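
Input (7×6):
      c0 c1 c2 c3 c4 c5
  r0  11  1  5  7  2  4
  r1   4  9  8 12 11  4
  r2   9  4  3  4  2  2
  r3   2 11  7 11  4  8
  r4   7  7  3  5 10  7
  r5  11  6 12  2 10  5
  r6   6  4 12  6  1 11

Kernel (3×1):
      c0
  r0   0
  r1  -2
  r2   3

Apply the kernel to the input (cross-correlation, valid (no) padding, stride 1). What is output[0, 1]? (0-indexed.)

-6

The receptive field on the input at this output position is [1 / 9 / 4]. Elementwise product with the kernel and sum: 9·-2 + 4·3.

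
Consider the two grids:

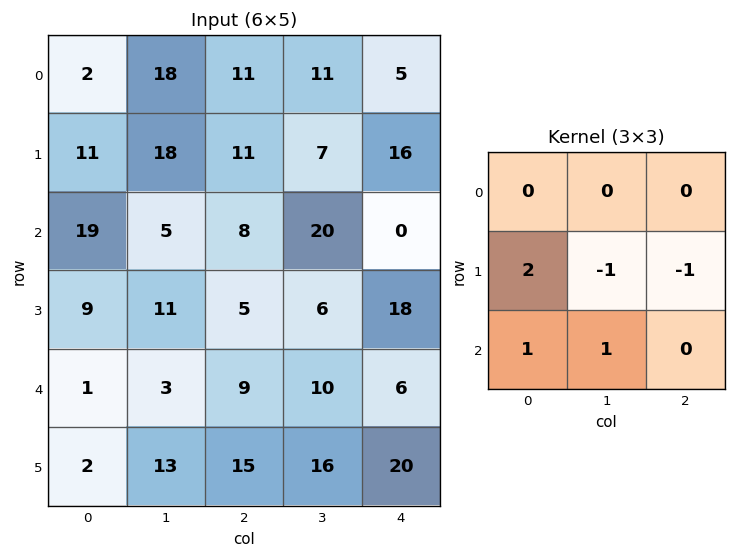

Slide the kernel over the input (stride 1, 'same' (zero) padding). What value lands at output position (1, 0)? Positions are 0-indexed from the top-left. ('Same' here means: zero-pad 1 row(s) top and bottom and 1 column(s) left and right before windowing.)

-10

The receptive field on the zero-padded input at this output position is [0 2 18 / 0 11 18 / 0 19 5]. Elementwise product with the kernel and sum: 0·2 + 11·-1 + 18·-1 + 0·1 + 19·1.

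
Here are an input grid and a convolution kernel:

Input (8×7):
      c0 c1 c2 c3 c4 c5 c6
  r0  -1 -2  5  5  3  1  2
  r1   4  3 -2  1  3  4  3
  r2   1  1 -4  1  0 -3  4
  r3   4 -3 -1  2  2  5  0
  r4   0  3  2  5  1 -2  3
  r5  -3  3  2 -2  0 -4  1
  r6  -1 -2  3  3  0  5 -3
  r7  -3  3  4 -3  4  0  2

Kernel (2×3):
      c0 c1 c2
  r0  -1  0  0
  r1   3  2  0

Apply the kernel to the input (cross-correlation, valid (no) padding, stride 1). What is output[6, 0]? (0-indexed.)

-2

The receptive field on the input at this output position is [-1 -2 3 / -3 3 4]. Elementwise product with the kernel and sum: -1·-1 + -3·3 + 3·2.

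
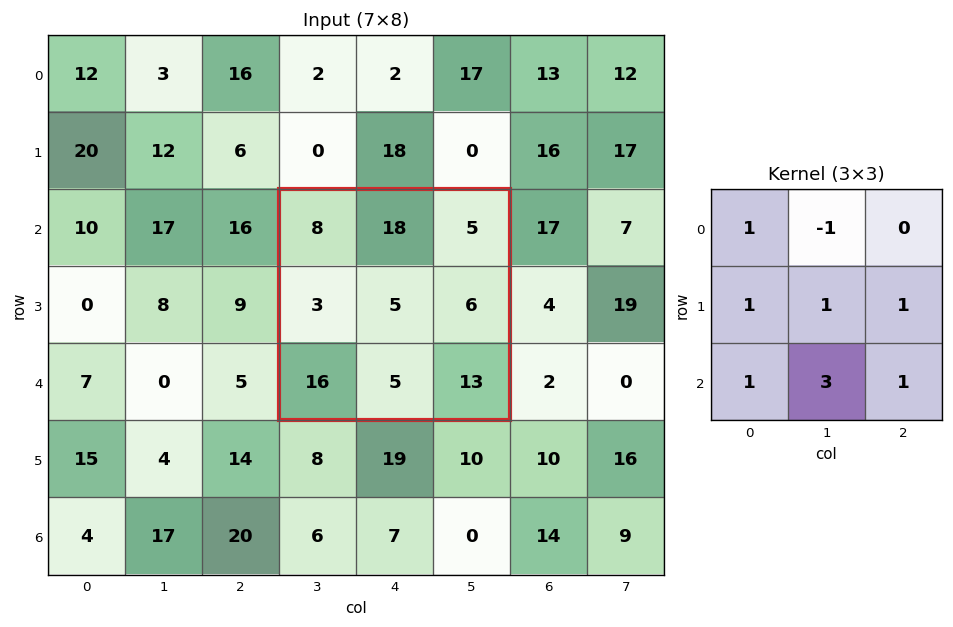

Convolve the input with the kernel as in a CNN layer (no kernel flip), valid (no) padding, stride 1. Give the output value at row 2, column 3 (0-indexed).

48

The receptive field on the input at this output position is [8 18 5 / 3 5 6 / 16 5 13]. Elementwise product with the kernel and sum: 8·1 + 18·-1 + 3·1 + 5·1 + 6·1 + 16·1 + 5·3 + 13·1.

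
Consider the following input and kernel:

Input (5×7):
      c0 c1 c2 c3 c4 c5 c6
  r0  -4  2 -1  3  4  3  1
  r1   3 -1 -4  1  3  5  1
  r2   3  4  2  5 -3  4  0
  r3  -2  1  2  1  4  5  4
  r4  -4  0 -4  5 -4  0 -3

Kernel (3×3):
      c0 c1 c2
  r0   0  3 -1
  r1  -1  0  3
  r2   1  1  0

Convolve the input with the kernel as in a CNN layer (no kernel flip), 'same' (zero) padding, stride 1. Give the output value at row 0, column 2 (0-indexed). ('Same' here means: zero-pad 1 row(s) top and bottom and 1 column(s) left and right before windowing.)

The receptive field on the zero-padded input at this output position is [0 0 0 / 2 -1 3 / -1 -4 1]. Elementwise product with the kernel and sum: 0·3 + 0·-1 + 2·-1 + 3·3 + -1·1 + -4·1.

2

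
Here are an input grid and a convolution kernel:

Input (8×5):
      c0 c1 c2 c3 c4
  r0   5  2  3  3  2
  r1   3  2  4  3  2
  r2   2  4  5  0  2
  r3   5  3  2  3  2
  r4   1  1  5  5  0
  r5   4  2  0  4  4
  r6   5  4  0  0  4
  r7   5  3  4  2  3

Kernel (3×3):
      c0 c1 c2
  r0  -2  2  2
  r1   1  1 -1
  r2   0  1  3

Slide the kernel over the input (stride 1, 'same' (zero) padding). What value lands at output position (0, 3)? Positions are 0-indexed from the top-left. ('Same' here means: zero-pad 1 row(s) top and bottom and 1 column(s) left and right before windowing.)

13

The receptive field on the zero-padded input at this output position is [0 0 0 / 3 3 2 / 4 3 2]. Elementwise product with the kernel and sum: 0·-2 + 0·2 + 0·2 + 3·1 + 3·1 + 2·-1 + 3·1 + 2·3.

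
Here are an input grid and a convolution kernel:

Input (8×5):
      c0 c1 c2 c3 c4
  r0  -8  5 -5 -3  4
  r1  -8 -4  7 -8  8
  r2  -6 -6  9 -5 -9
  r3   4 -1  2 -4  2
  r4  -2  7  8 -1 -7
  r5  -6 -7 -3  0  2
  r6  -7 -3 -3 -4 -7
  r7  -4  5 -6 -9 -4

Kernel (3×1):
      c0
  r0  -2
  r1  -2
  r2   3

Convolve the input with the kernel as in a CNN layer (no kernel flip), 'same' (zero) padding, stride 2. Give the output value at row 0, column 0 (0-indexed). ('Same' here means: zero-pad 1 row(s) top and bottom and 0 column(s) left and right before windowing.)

The receptive field on the zero-padded input at this output position is [0 / -8 / -8]. Elementwise product with the kernel and sum: 0·-2 + -8·-2 + -8·3.

-8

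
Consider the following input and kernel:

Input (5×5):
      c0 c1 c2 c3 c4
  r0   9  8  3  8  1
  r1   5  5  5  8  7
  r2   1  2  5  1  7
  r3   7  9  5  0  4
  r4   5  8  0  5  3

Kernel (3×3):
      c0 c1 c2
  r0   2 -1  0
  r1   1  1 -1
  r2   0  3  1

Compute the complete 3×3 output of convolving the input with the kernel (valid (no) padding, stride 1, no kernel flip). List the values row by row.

26 31 14
35 26 5
35 18 28

Output[0,0]: The receptive field on the input at this output position is [9 8 3 / 5 5 5 / 1 2 5]. Elementwise product with the kernel and sum: 9·2 + 8·-1 + 5·1 + 5·1 + 5·-1 + 2·3 + 5·1.
Output[0,1]: The receptive field on the input at this output position is [8 3 8 / 5 5 8 / 2 5 1]. Elementwise product with the kernel and sum: 8·2 + 3·-1 + 5·1 + 5·1 + 8·-1 + 5·3 + 1·1.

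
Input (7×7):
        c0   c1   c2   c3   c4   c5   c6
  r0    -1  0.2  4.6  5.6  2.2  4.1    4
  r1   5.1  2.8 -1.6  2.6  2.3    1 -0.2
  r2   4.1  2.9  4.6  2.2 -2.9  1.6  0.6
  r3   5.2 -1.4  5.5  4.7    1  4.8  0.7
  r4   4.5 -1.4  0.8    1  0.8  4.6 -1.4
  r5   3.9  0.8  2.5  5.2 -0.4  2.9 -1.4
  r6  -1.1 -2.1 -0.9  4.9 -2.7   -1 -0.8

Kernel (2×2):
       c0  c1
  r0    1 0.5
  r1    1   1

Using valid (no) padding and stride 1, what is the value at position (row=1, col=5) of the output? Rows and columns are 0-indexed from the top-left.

3.1

The receptive field on the input at this output position is [1 -0.2 / 1.6 0.6]. Elementwise product with the kernel and sum: 1·1 + -0.2·0.5 + 1.6·1 + 0.6·1.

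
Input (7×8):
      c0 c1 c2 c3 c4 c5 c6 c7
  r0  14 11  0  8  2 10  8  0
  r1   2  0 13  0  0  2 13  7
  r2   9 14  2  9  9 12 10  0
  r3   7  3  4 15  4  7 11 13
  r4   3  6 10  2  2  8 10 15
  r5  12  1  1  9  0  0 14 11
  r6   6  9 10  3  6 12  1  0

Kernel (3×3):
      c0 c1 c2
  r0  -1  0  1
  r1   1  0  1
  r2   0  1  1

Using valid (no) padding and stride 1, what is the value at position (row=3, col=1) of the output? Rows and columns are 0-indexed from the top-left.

The receptive field on the input at this output position is [3 4 15 / 6 10 2 / 1 1 9]. Elementwise product with the kernel and sum: 3·-1 + 15·1 + 6·1 + 2·1 + 1·1 + 9·1.

30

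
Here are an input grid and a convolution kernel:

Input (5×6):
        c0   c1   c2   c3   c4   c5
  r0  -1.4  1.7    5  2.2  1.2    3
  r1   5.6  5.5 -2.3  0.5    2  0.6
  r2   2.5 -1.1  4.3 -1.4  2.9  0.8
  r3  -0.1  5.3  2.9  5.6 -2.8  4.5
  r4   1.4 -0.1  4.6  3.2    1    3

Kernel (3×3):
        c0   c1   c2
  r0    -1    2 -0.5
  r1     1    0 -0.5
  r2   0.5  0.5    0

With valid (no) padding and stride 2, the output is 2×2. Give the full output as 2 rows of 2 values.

Output[0,0]: The receptive field on the input at this output position is [-1.4 1.7 5 / 5.6 5.5 -2.3 / 2.5 -1.1 4.3]. Elementwise product with the kernel and sum: -1.4·-1 + 1.7·2 + 5·-0.5 + 5.6·1 + -2.3·-0.5 + 2.5·0.5 + -1.1·0.5.

9.75 -3.05
-7.75 -0.35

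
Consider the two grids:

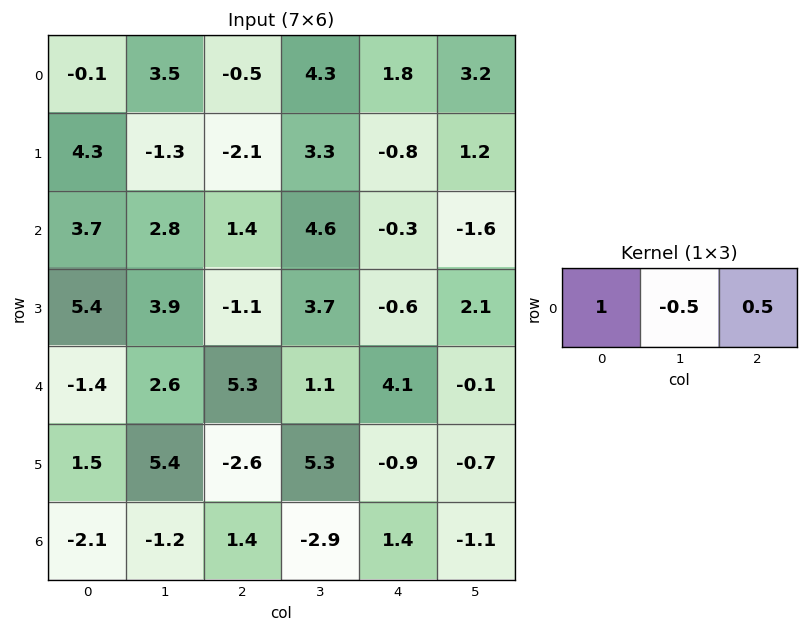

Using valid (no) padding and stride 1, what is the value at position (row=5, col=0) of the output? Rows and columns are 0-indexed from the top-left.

-2.5

The receptive field on the input at this output position is [1.5 5.4 -2.6]. Elementwise product with the kernel and sum: 1.5·1 + 5.4·-0.5 + -2.6·0.5.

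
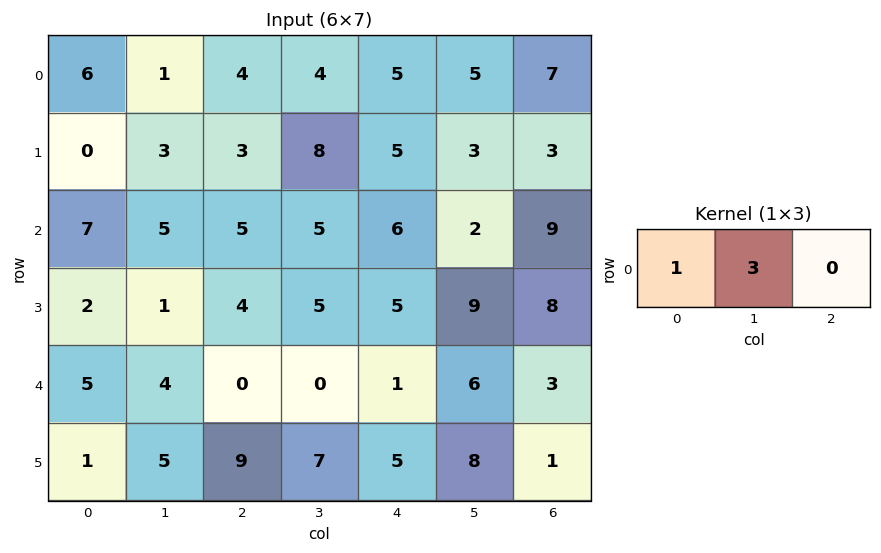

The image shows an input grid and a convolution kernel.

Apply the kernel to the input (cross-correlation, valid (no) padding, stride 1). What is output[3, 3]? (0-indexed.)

20

The receptive field on the input at this output position is [5 5 9]. Elementwise product with the kernel and sum: 5·1 + 5·3.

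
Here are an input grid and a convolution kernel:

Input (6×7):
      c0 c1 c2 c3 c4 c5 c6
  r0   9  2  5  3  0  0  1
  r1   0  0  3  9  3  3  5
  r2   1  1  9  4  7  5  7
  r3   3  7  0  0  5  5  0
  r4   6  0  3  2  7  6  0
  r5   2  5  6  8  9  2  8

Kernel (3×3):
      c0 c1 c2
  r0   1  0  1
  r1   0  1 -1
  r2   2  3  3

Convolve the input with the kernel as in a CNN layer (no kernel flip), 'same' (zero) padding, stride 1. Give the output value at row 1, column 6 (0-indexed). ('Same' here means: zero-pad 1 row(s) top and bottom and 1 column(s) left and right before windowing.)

The receptive field on the zero-padded input at this output position is [0 1 0 / 3 5 0 / 5 7 0]. Elementwise product with the kernel and sum: 0·1 + 0·1 + 5·1 + 0·-1 + 5·2 + 7·3 + 0·3.

36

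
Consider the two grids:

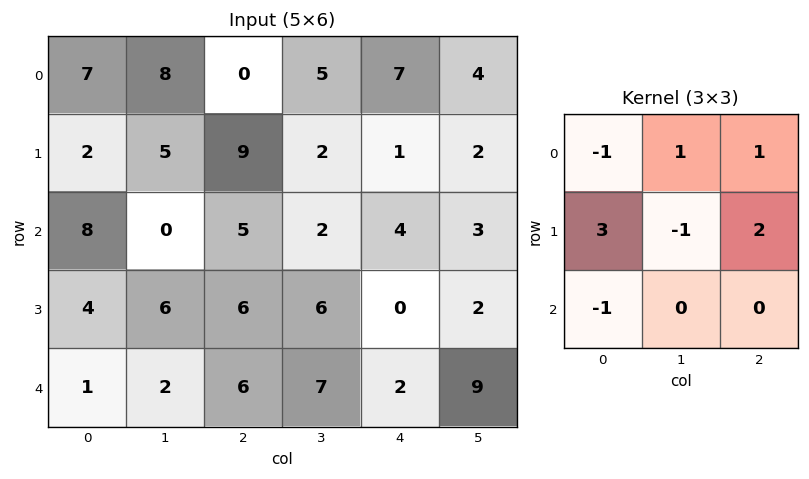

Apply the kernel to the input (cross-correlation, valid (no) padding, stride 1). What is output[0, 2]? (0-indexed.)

The receptive field on the input at this output position is [0 5 7 / 9 2 1 / 5 2 4]. Elementwise product with the kernel and sum: 0·-1 + 5·1 + 7·1 + 9·3 + 2·-1 + 1·2 + 5·-1.

34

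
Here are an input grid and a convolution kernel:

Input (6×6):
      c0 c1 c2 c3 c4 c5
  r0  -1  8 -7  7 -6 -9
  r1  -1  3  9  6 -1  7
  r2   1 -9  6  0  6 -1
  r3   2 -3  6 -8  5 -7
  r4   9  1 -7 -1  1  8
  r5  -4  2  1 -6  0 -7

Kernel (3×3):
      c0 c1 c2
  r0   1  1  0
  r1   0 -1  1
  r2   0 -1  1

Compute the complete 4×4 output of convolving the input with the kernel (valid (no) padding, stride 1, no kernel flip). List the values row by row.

28 -8 -1 2
26 -8 34 -14
-7 -11 21 1
-10 2 6 -3

Output[0,0]: The receptive field on the input at this output position is [-1 8 -7 / -1 3 9 / 1 -9 6]. Elementwise product with the kernel and sum: -1·1 + 8·1 + 3·-1 + 9·1 + -9·-1 + 6·1.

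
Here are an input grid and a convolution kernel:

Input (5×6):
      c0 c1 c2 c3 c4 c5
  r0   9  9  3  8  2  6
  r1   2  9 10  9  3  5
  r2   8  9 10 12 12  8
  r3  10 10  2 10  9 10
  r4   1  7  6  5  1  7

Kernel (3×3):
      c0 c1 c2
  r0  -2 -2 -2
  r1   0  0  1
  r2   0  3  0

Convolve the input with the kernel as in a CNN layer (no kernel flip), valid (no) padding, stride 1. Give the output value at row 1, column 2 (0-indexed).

The receptive field on the input at this output position is [10 9 3 / 10 12 12 / 2 10 9]. Elementwise product with the kernel and sum: 10·-2 + 9·-2 + 3·-2 + 12·1 + 10·3.

-2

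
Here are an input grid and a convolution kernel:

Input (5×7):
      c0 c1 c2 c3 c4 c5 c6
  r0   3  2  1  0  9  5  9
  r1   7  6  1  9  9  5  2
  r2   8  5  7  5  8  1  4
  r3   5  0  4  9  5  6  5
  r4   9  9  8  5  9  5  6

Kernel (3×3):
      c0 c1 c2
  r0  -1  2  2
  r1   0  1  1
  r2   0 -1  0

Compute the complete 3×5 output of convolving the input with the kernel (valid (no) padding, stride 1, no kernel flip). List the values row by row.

Output[0,0]: The receptive field on the input at this output position is [3 2 1 / 7 6 1 / 8 5 7]. Elementwise product with the kernel and sum: 3·-1 + 2·2 + 1·2 + 6·1 + 1·1 + 5·-1.

5 3 30 34 25
19 22 39 23 4
11 24 28 15 8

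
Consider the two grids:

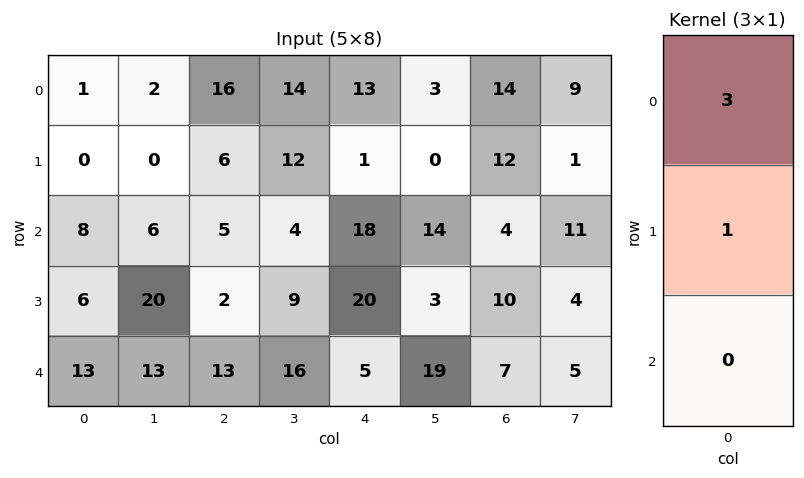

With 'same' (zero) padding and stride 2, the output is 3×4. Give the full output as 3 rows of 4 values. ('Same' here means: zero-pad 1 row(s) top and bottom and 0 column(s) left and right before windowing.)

Output[0,0]: The receptive field on the zero-padded input at this output position is [0 / 1 / 0]. Elementwise product with the kernel and sum: 0·3 + 1·1.

1 16 13 14
8 23 21 40
31 19 65 37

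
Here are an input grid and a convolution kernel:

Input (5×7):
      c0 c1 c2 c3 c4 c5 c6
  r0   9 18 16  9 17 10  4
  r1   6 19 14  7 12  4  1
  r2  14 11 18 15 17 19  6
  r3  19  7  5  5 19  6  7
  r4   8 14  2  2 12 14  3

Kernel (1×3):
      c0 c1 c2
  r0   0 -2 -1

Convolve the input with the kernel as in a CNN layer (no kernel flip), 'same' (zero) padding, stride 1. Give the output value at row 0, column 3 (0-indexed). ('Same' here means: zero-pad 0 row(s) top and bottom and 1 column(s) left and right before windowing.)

The receptive field on the zero-padded input at this output position is [16 9 17]. Elementwise product with the kernel and sum: 9·-2 + 17·-1.

-35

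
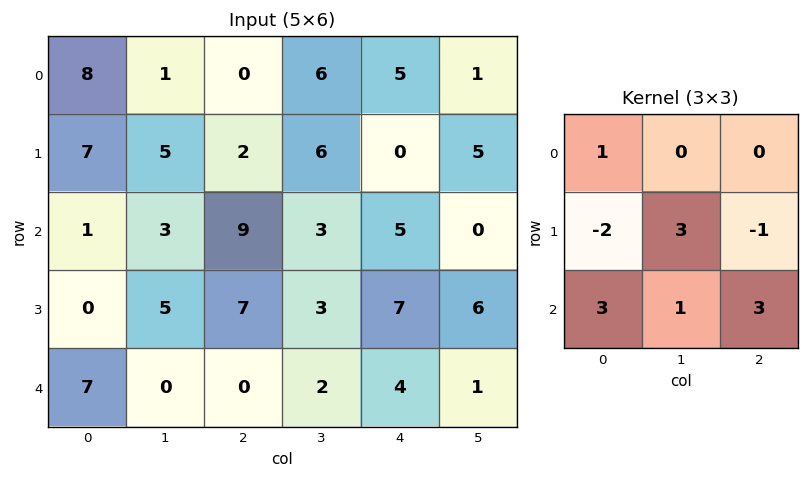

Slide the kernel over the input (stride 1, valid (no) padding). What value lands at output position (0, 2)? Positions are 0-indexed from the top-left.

59

The receptive field on the input at this output position is [0 6 5 / 2 6 0 / 9 3 5]. Elementwise product with the kernel and sum: 0·1 + 2·-2 + 6·3 + 0·-1 + 9·3 + 3·1 + 5·3.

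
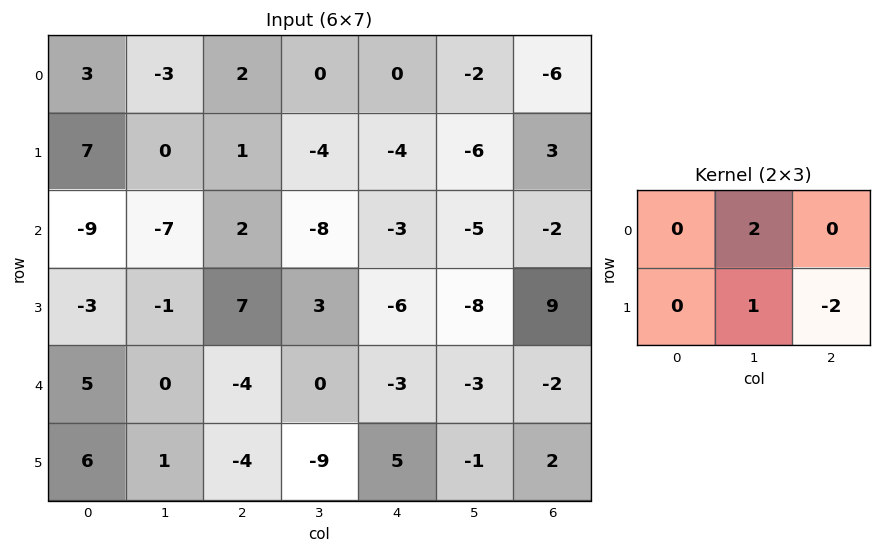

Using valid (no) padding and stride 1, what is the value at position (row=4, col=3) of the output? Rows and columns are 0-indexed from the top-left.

The receptive field on the input at this output position is [0 -3 -3 / -9 5 -1]. Elementwise product with the kernel and sum: -3·2 + 5·1 + -1·-2.

1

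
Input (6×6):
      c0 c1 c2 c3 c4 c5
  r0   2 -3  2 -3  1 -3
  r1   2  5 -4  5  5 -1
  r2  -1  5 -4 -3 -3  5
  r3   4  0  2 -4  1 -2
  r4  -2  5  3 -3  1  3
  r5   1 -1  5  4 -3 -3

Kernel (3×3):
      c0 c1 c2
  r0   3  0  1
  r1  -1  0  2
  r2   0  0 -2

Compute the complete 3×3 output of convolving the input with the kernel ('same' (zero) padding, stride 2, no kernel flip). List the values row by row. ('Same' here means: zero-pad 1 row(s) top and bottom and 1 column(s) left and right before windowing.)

-16 -13 -1
15 17 31
12 -23 1

Output[0,0]: The receptive field on the zero-padded input at this output position is [0 0 0 / 0 2 -3 / 0 2 5]. Elementwise product with the kernel and sum: 0·3 + 0·1 + 0·-1 + -3·2 + 5·-2.
Output[0,1]: The receptive field on the zero-padded input at this output position is [0 0 0 / -3 2 -3 / 5 -4 5]. Elementwise product with the kernel and sum: 0·3 + 0·1 + -3·-1 + -3·2 + 5·-2.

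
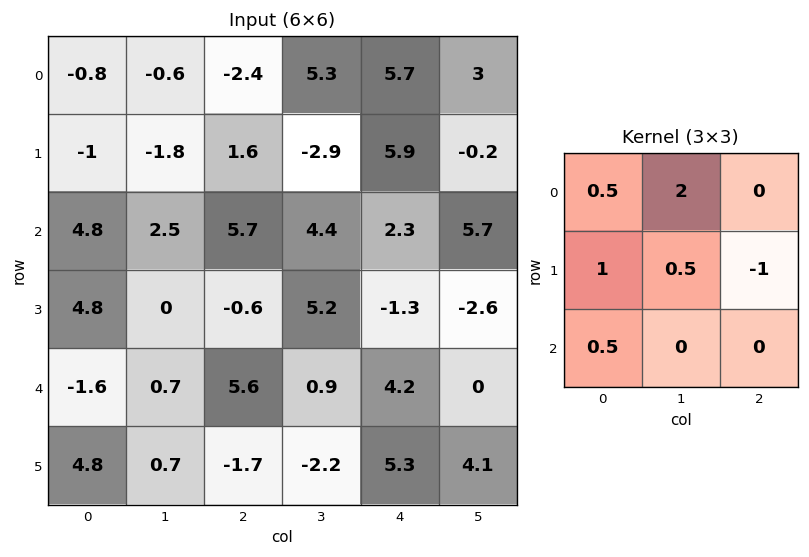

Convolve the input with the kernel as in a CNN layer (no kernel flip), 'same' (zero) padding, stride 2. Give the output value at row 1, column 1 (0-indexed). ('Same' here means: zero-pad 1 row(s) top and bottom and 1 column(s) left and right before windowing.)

3.25

The receptive field on the zero-padded input at this output position is [-1.8 1.6 -2.9 / 2.5 5.7 4.4 / 0 -0.6 5.2]. Elementwise product with the kernel and sum: -1.8·0.5 + 1.6·2 + 2.5·1 + 5.7·0.5 + 4.4·-1 + 0·0.5.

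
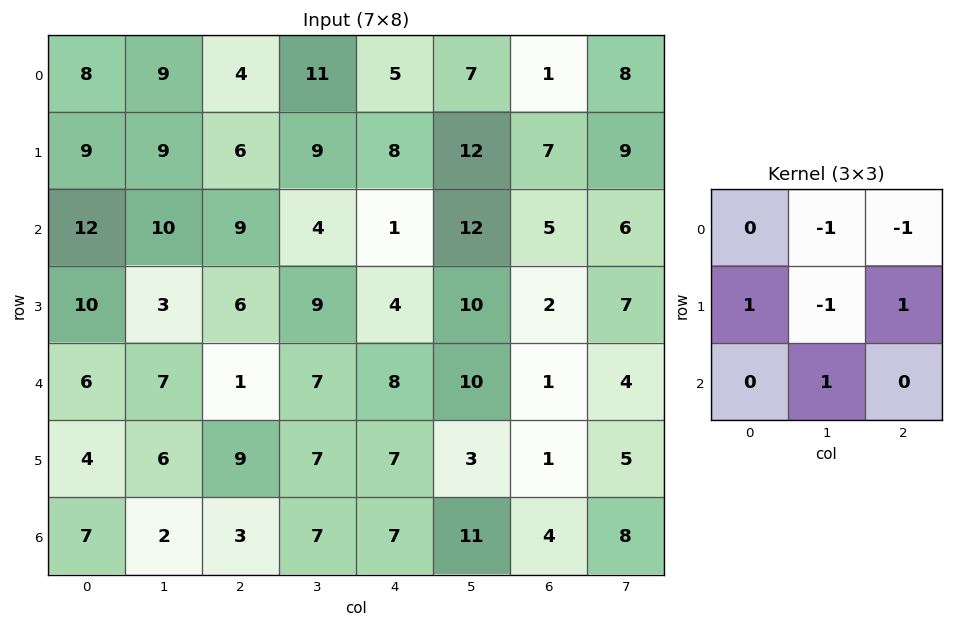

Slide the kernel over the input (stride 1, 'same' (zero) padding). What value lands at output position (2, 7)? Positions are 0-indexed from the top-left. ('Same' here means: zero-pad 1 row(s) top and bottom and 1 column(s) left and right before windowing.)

-3

The receptive field on the zero-padded input at this output position is [7 9 0 / 5 6 0 / 2 7 0]. Elementwise product with the kernel and sum: 9·-1 + 0·-1 + 5·1 + 6·-1 + 0·1 + 7·1.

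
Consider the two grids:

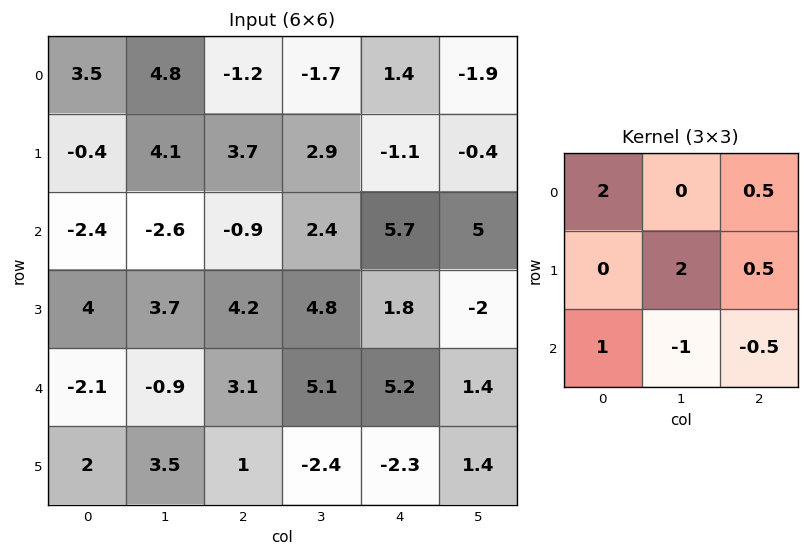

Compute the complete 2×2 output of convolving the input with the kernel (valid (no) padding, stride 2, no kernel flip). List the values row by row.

Output[0,0]: The receptive field on the input at this output position is [3.5 4.8 -1.2 / -0.4 4.1 3.7 / -2.4 -2.6 -0.9]. Elementwise product with the kernel and sum: 3.5·2 + -1.2·0.5 + 4.1·2 + 3.7·0.5 + -2.4·1 + -2.6·-1 + -0.9·-0.5.

17.1 -2.6
1.5 6.95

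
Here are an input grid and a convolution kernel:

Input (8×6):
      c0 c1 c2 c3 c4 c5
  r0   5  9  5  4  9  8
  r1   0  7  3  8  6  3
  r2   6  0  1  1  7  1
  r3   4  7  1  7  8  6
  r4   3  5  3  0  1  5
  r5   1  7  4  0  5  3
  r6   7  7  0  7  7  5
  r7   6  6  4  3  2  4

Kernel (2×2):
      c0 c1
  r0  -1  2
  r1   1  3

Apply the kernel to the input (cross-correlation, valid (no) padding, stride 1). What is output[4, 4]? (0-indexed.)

The receptive field on the input at this output position is [1 5 / 5 3]. Elementwise product with the kernel and sum: 1·-1 + 5·2 + 5·1 + 3·3.

23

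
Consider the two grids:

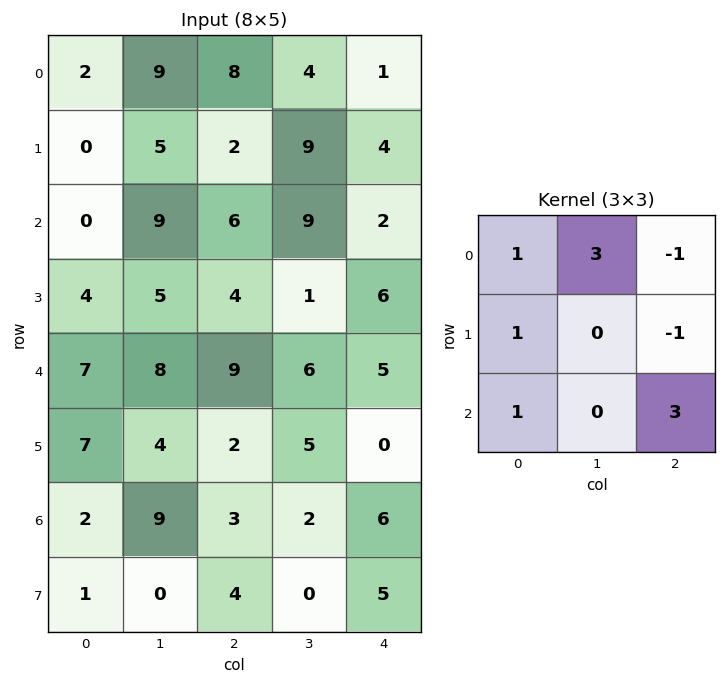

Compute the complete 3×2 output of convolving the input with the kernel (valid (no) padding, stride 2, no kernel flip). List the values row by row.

Output[0,0]: The receptive field on the input at this output position is [2 9 8 / 0 5 2 / 0 9 6]. Elementwise product with the kernel and sum: 2·1 + 9·3 + 8·-1 + 0·1 + 2·-1 + 0·1 + 6·3.

37 29
55 53
38 45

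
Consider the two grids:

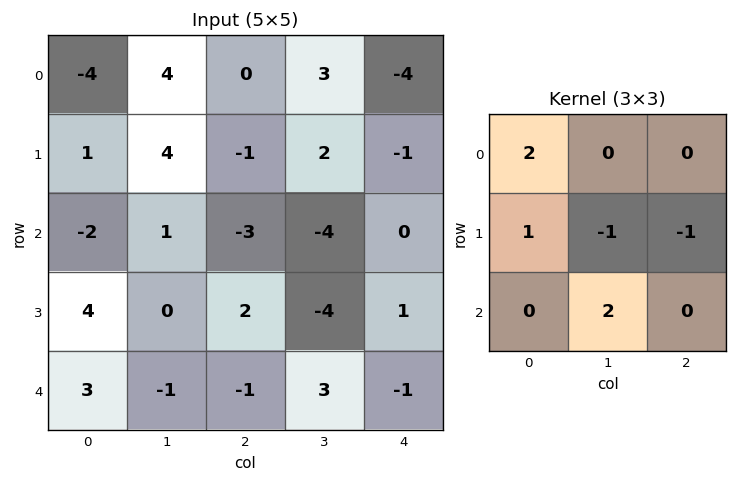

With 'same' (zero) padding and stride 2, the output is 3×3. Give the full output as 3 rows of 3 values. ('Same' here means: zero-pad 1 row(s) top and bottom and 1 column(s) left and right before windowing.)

Output[0,0]: The receptive field on the zero-padded input at this output position is [0 0 0 / 0 -4 4 / 0 1 4]. Elementwise product with the kernel and sum: 0·2 + 0·1 + -4·-1 + 4·-1 + 1·2.
Output[0,1]: The receptive field on the zero-padded input at this output position is [0 0 0 / 4 0 3 / 4 -1 2]. Elementwise product with the kernel and sum: 0·2 + 4·1 + 0·-1 + 3·-1 + -1·2.

2 -1 5
9 20 2
-2 -3 -4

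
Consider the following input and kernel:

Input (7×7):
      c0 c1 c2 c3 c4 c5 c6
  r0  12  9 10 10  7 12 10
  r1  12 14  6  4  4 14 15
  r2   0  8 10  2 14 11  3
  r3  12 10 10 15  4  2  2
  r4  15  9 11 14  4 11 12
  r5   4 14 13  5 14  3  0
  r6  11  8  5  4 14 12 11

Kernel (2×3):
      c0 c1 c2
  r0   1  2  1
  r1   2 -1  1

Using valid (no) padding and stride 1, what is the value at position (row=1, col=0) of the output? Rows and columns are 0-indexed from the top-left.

The receptive field on the input at this output position is [12 14 6 / 0 8 10]. Elementwise product with the kernel and sum: 12·1 + 14·2 + 6·1 + 0·2 + 8·-1 + 10·1.

48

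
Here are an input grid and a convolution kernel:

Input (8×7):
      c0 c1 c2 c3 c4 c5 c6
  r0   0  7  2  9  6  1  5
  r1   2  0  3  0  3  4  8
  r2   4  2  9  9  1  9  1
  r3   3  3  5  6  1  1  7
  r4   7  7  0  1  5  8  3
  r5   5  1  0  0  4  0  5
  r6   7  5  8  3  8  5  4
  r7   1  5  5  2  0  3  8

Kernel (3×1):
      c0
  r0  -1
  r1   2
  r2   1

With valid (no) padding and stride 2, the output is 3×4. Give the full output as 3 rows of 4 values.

8 13 1 12
9 1 6 16
10 8 11 11

Output[0,0]: The receptive field on the input at this output position is [0 / 2 / 4]. Elementwise product with the kernel and sum: 0·-1 + 2·2 + 4·1.
Output[0,1]: The receptive field on the input at this output position is [2 / 3 / 9]. Elementwise product with the kernel and sum: 2·-1 + 3·2 + 9·1.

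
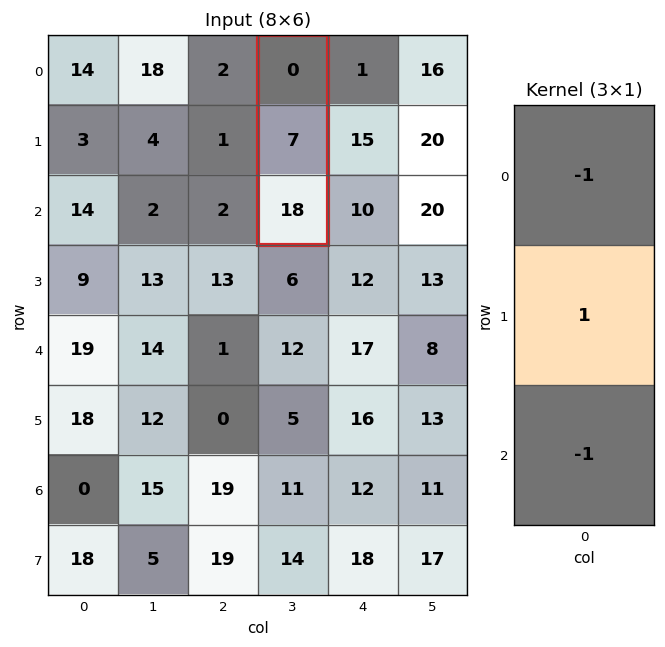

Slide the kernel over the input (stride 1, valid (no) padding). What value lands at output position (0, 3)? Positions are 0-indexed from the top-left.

-11

The receptive field on the input at this output position is [0 / 7 / 18]. Elementwise product with the kernel and sum: 0·-1 + 7·1 + 18·-1.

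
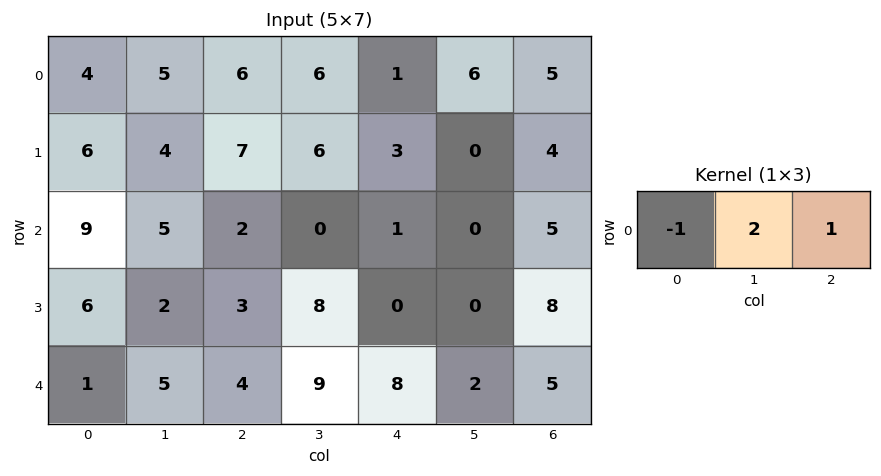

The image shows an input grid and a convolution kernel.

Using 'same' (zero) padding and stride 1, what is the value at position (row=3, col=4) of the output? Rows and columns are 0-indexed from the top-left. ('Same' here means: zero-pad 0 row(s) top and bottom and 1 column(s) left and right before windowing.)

-8

The receptive field on the zero-padded input at this output position is [8 0 0]. Elementwise product with the kernel and sum: 8·-1 + 0·2 + 0·1.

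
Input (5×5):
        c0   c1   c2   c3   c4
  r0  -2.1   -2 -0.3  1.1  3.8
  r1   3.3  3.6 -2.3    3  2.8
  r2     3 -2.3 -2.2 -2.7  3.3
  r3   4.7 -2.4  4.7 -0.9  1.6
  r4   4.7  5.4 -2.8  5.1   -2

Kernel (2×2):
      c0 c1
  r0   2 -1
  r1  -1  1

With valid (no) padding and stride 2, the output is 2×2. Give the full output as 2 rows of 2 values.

Output[0,0]: The receptive field on the input at this output position is [-2.1 -2 / 3.3 3.6]. Elementwise product with the kernel and sum: -2.1·2 + -2·-1 + 3.3·-1 + 3.6·1.
Output[0,1]: The receptive field on the input at this output position is [-0.3 1.1 / -2.3 3]. Elementwise product with the kernel and sum: -0.3·2 + 1.1·-1 + -2.3·-1 + 3·1.

-1.9 3.6
1.2 -7.3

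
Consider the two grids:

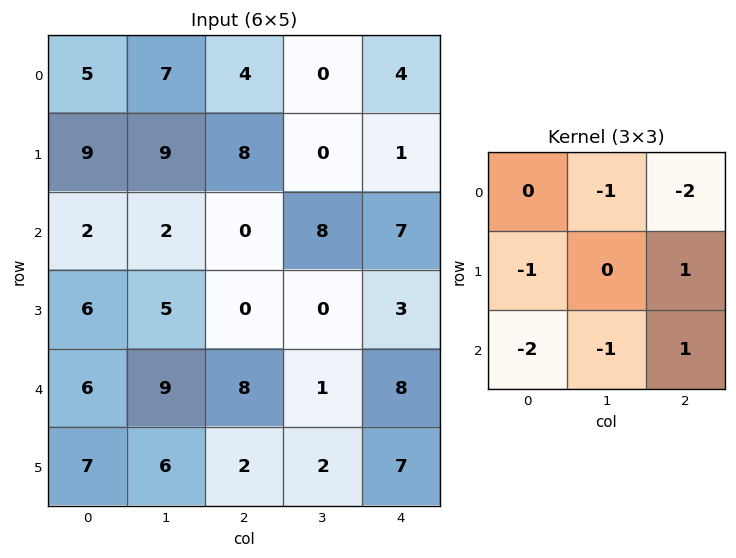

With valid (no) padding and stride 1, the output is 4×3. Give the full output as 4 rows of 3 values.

-22 -9 -16
-44 -12 8
-21 -46 -28
-21 -20 -5

Output[0,0]: The receptive field on the input at this output position is [5 7 4 / 9 9 8 / 2 2 0]. Elementwise product with the kernel and sum: 7·-1 + 4·-2 + 9·-1 + 8·1 + 2·-2 + 2·-1 + 0·1.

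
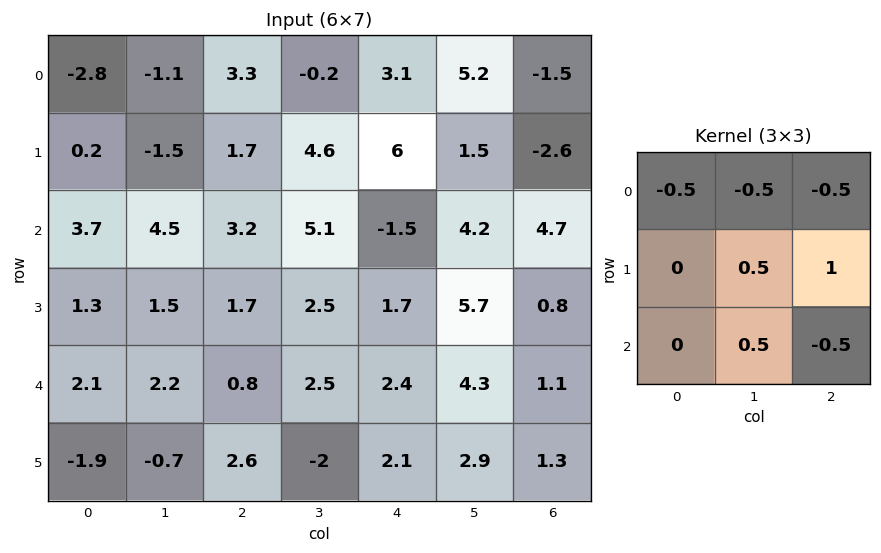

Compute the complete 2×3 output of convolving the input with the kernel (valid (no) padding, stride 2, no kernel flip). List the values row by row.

Output[0,0]: The receptive field on the input at this output position is [-2.8 -1.1 3.3 / 0.2 -1.5 1.7 / 3.7 4.5 3.2]. Elementwise product with the kernel and sum: -2.8·-0.5 + -1.1·-0.5 + 3.3·-0.5 + -1.5·0.5 + 1.7·1 + 4.5·0.5 + 3.2·-0.5.
Output[0,1]: The receptive field on the input at this output position is [3.3 -0.2 3.1 / 1.7 4.6 6 / 3.2 5.1 -1.5]. Elementwise product with the kernel and sum: 3.3·-0.5 + -0.2·-0.5 + 3.1·-0.5 + 4.6·0.5 + 6·1 + 5.1·0.5 + -1.5·-0.5.

1.9 8.5 -5.5
-2.55 -0.4 1.55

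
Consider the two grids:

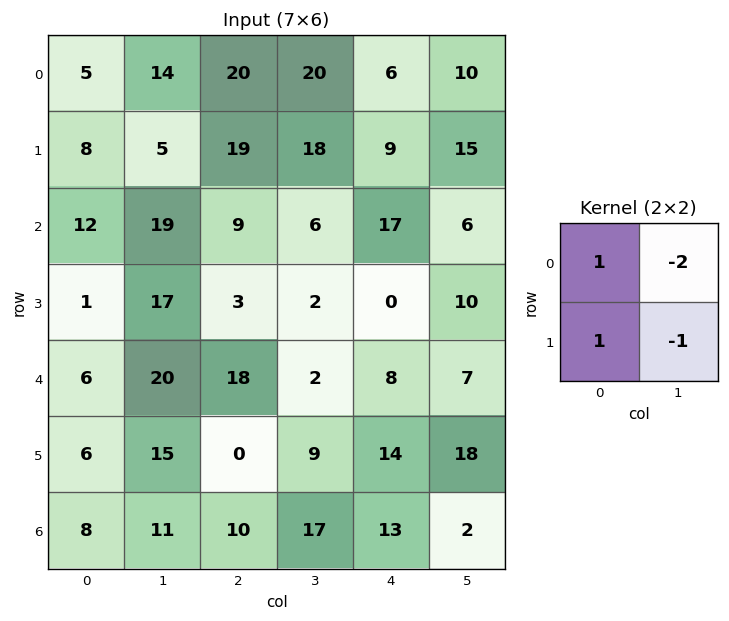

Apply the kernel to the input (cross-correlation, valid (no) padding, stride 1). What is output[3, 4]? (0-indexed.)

The receptive field on the input at this output position is [0 10 / 8 7]. Elementwise product with the kernel and sum: 0·1 + 10·-2 + 8·1 + 7·-1.

-19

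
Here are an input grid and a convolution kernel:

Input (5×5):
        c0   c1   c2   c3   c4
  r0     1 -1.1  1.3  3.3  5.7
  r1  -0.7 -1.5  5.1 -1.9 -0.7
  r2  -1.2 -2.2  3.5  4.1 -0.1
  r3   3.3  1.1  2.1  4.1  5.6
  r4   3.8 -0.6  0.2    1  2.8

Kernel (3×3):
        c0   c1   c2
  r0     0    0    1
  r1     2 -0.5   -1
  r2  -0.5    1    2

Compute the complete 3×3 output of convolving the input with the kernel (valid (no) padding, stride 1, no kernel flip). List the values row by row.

Output[0,0]: The receptive field on the input at this output position is [1 -1.1 1.3 / -0.7 -1.5 5.1 / -1.2 -2.2 3.5]. Elementwise product with the kernel and sum: 1.3·1 + -0.7·2 + -1.5·-0.5 + 5.1·-1 + -1.2·-0.5 + -2.2·1 + 3.5·2.
Output[0,1]: The receptive field on the input at this output position is [-1.1 1.3 3.3 / -1.5 5.1 -1.9 / -2.2 3.5 4.1]. Elementwise product with the kernel and sum: 3.3·1 + -1.5·2 + 5.1·-0.5 + -1.9·-1 + -2.2·-0.5 + 3.5·1 + 4.1·2.

0.95 12.45 19.7
3.95 -2.4 18.6
5.35 3.65 2.95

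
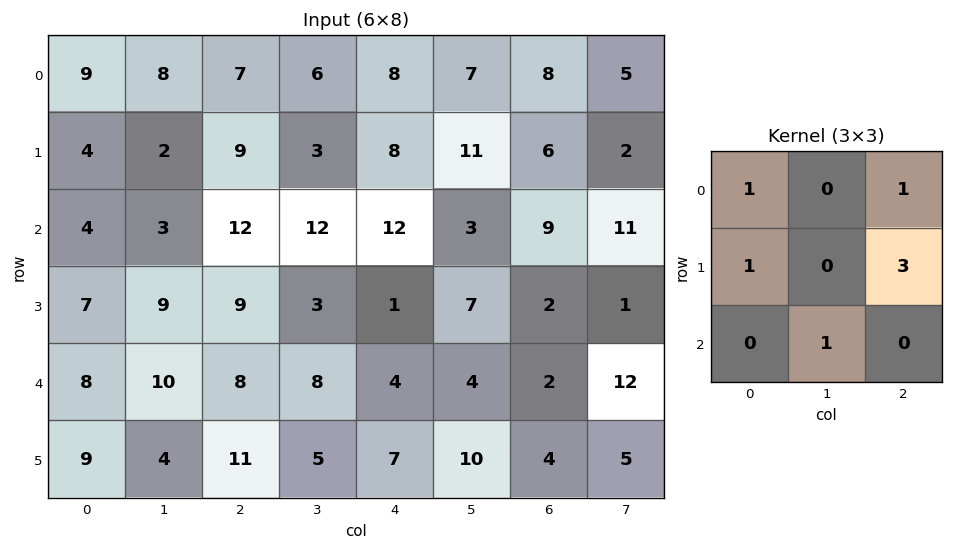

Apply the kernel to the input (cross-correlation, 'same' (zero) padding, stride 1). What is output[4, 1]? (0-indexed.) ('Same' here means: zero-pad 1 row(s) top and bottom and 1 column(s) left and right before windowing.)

52

The receptive field on the zero-padded input at this output position is [7 9 9 / 8 10 8 / 9 4 11]. Elementwise product with the kernel and sum: 7·1 + 9·1 + 8·1 + 8·3 + 4·1.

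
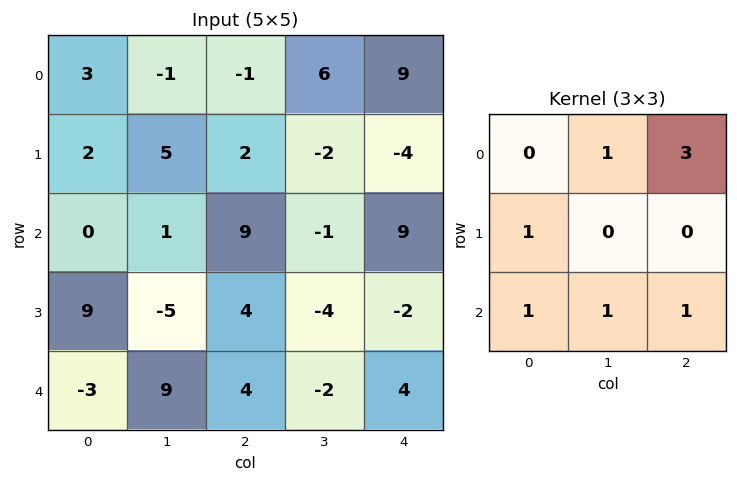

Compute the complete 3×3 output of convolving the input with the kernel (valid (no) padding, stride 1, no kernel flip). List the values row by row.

Output[0,0]: The receptive field on the input at this output position is [3 -1 -1 / 2 5 2 / 0 1 9]. Elementwise product with the kernel and sum: -1·1 + -1·3 + 2·1 + 0·1 + 1·1 + 9·1.

8 31 52
19 -8 -7
47 12 36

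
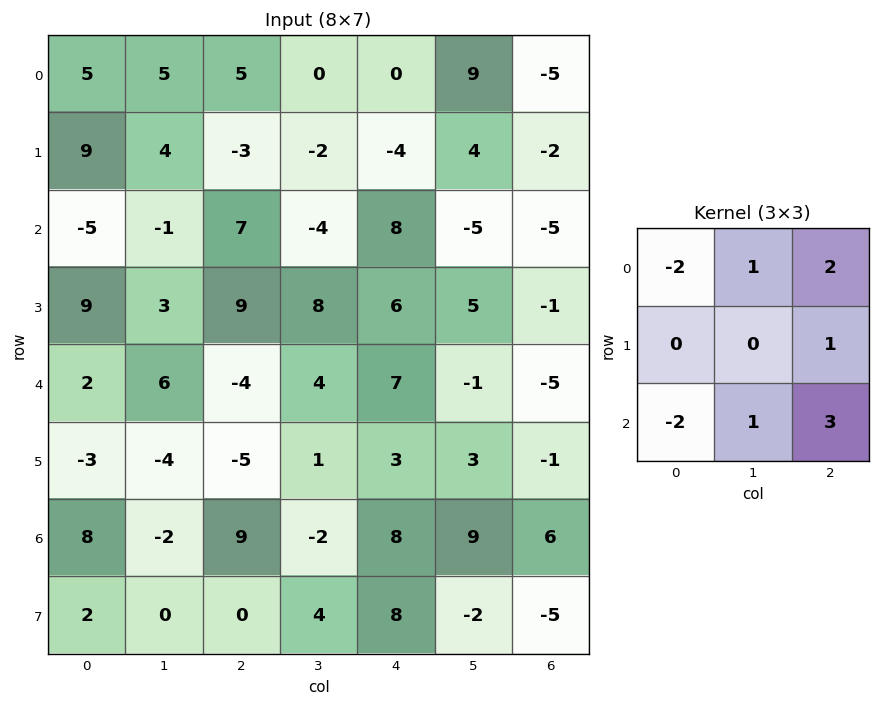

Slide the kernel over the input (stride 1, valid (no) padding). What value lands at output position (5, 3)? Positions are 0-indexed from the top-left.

The receptive field on the input at this output position is [1 3 3 / -2 8 9 / 4 8 -2]. Elementwise product with the kernel and sum: 1·-2 + 3·1 + 3·2 + 9·1 + 4·-2 + 8·1 + -2·3.

10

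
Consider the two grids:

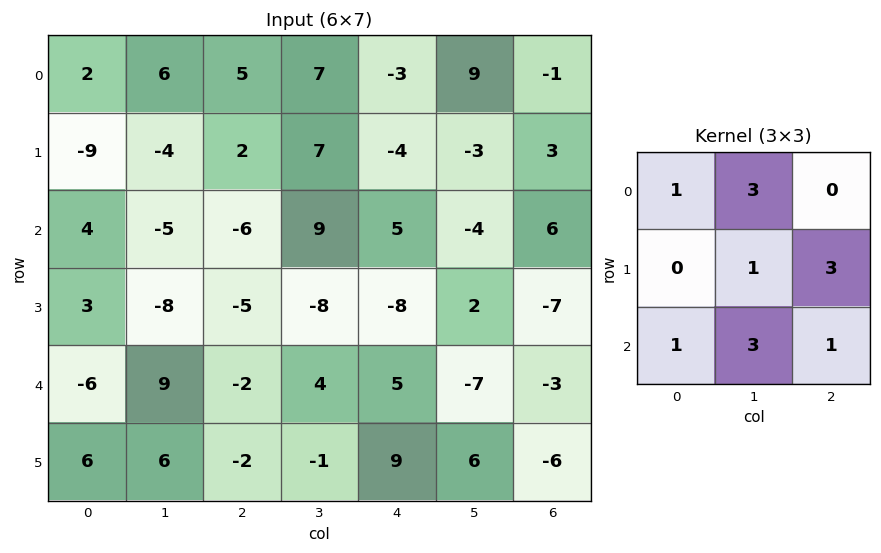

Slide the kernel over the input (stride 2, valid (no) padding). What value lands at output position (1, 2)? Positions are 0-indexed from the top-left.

-45

The receptive field on the input at this output position is [5 -4 6 / -8 2 -7 / 5 -7 -3]. Elementwise product with the kernel and sum: 5·1 + -4·3 + 2·1 + -7·3 + 5·1 + -7·3 + -3·1.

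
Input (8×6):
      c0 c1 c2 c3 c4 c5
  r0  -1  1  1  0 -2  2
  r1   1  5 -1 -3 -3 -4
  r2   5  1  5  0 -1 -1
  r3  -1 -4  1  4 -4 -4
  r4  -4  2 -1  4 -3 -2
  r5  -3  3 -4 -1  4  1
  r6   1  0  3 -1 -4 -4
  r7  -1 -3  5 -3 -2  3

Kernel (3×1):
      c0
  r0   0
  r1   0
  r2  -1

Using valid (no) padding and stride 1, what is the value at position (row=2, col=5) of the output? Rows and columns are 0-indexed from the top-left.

The receptive field on the input at this output position is [-1 / -4 / -2]. Elementwise product with the kernel and sum: -2·-1.

2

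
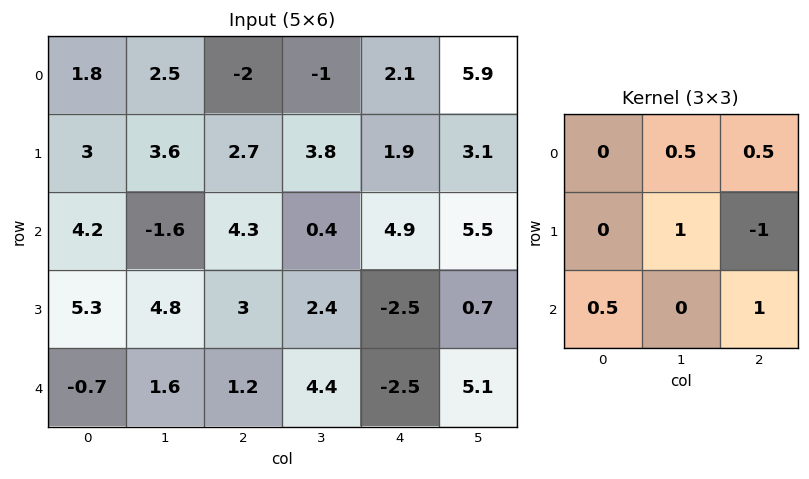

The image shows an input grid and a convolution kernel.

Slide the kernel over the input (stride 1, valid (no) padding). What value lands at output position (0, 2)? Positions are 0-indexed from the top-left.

9.5

The receptive field on the input at this output position is [-2 -1 2.1 / 2.7 3.8 1.9 / 4.3 0.4 4.9]. Elementwise product with the kernel and sum: -1·0.5 + 2.1·0.5 + 3.8·1 + 1.9·-1 + 4.3·0.5 + 4.9·1.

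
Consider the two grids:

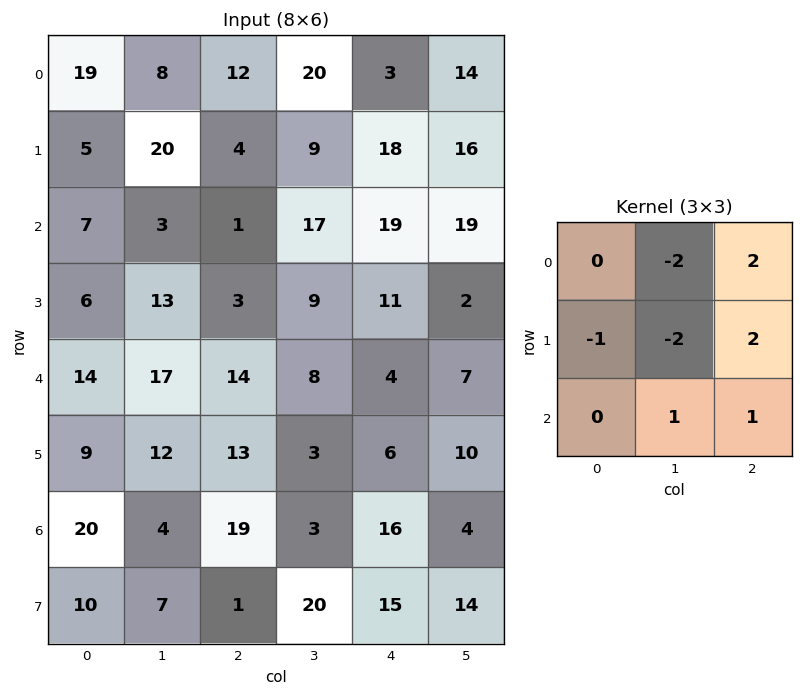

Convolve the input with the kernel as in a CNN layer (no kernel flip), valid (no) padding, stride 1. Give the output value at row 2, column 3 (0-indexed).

The receptive field on the input at this output position is [17 19 19 / 9 11 2 / 8 4 7]. Elementwise product with the kernel and sum: 19·-2 + 19·2 + 9·-1 + 11·-2 + 2·2 + 4·1 + 7·1.

-16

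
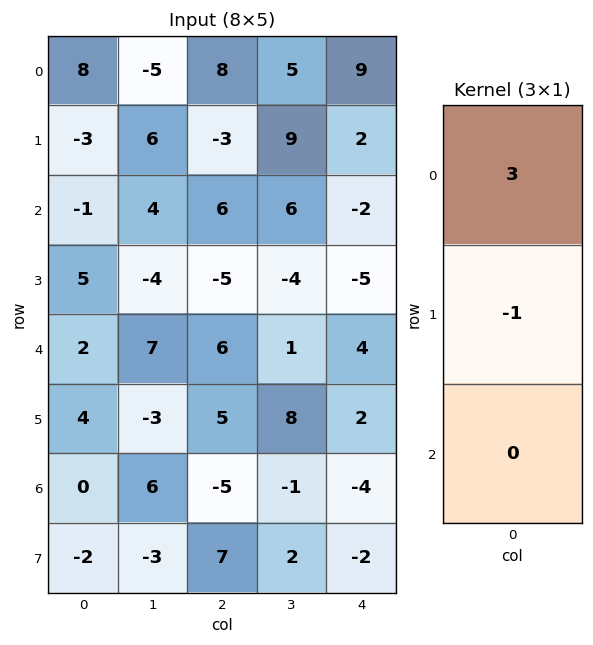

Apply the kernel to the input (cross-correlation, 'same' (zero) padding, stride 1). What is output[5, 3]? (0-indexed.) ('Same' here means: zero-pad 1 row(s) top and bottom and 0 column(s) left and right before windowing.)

The receptive field on the zero-padded input at this output position is [1 / 8 / -1]. Elementwise product with the kernel and sum: 1·3 + 8·-1.

-5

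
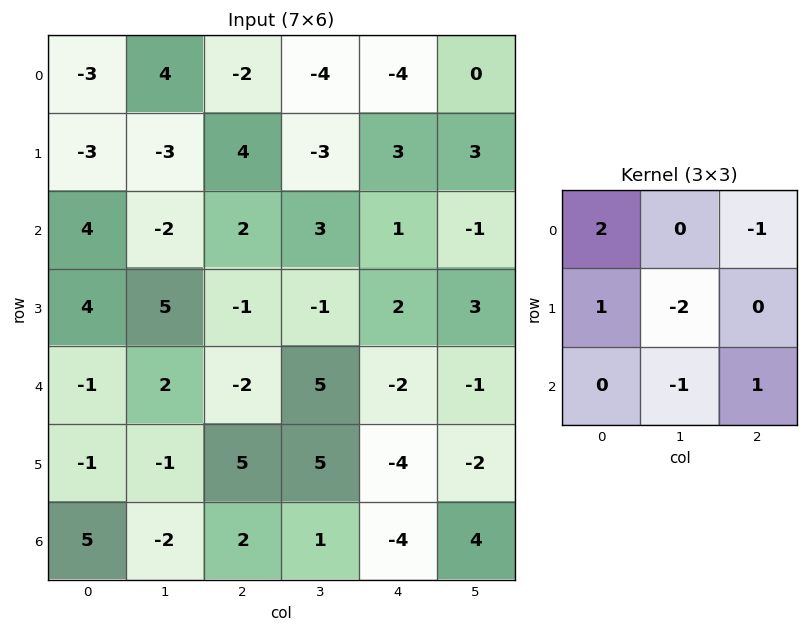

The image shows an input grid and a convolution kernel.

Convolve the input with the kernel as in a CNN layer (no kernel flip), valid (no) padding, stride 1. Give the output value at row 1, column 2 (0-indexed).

4

The receptive field on the input at this output position is [4 -3 3 / 2 3 1 / -1 -1 2]. Elementwise product with the kernel and sum: 4·2 + 3·-1 + 2·1 + 3·-2 + -1·-1 + 2·1.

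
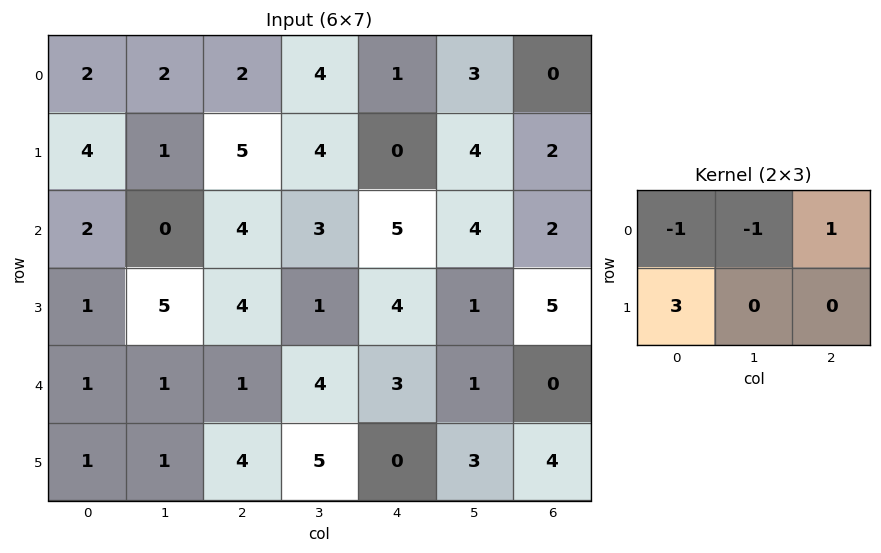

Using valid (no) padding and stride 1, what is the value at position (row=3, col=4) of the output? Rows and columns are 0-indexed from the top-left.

The receptive field on the input at this output position is [4 1 5 / 3 1 0]. Elementwise product with the kernel and sum: 4·-1 + 1·-1 + 5·1 + 3·3.

9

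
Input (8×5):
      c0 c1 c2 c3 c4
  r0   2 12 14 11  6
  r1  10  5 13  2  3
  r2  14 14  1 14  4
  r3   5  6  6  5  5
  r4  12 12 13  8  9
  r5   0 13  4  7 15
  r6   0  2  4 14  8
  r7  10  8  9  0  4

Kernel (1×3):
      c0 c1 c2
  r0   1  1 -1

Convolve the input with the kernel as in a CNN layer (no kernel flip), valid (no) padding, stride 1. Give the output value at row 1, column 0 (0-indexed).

2

The receptive field on the input at this output position is [10 5 13]. Elementwise product with the kernel and sum: 10·1 + 5·1 + 13·-1.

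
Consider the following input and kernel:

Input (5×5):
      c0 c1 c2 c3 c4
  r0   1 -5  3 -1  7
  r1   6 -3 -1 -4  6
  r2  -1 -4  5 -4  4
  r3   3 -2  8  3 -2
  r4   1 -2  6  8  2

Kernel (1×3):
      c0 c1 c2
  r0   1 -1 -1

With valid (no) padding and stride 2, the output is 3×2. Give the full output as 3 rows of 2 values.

Output[0,0]: The receptive field on the input at this output position is [1 -5 3]. Elementwise product with the kernel and sum: 1·1 + -5·-1 + 3·-1.

3 -3
-2 5
-3 -4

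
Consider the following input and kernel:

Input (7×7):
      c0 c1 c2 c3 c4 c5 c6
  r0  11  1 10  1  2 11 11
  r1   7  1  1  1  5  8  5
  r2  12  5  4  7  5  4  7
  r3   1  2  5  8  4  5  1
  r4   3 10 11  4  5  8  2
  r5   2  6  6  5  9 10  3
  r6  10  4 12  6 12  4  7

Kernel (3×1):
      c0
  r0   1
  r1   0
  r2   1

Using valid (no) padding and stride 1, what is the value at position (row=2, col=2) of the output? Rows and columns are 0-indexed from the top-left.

15

The receptive field on the input at this output position is [4 / 5 / 11]. Elementwise product with the kernel and sum: 4·1 + 11·1.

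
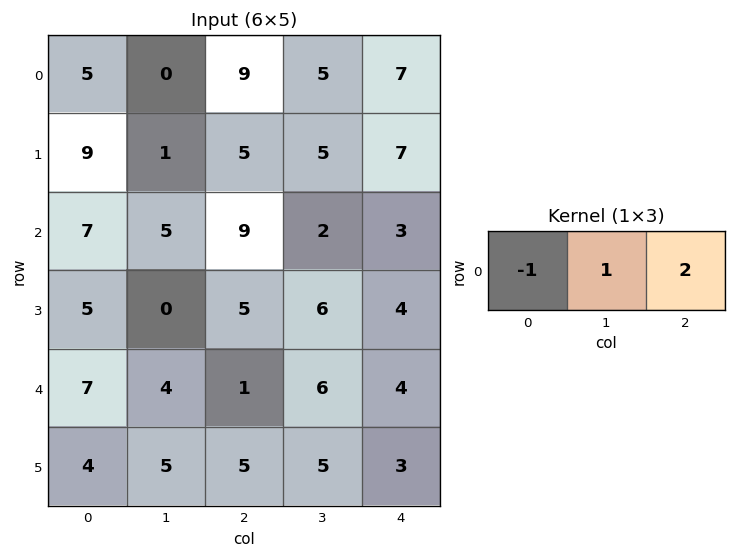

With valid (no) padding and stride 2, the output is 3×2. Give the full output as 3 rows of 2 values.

Output[0,0]: The receptive field on the input at this output position is [5 0 9]. Elementwise product with the kernel and sum: 5·-1 + 0·1 + 9·2.
Output[0,1]: The receptive field on the input at this output position is [9 5 7]. Elementwise product with the kernel and sum: 9·-1 + 5·1 + 7·2.

13 10
16 -1
-1 13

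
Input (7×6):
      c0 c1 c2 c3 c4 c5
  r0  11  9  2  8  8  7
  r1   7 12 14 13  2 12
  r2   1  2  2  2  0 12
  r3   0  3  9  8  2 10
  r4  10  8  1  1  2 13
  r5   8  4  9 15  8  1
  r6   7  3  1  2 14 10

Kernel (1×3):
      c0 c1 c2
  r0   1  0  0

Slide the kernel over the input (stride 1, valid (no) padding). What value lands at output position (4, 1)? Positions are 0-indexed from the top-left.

8

The receptive field on the input at this output position is [8 1 1]. Elementwise product with the kernel and sum: 8·1.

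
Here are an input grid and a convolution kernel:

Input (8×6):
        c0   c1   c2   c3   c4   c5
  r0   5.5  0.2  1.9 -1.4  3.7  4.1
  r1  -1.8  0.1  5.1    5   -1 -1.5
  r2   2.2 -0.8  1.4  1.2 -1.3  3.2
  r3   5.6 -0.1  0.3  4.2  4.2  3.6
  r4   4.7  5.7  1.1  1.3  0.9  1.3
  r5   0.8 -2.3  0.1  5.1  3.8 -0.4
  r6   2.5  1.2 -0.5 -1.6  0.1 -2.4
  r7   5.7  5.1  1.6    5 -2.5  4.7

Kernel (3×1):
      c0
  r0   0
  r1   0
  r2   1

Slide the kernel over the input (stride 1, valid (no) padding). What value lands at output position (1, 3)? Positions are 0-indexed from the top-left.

4.2

The receptive field on the input at this output position is [5 / 1.2 / 4.2]. Elementwise product with the kernel and sum: 4.2·1.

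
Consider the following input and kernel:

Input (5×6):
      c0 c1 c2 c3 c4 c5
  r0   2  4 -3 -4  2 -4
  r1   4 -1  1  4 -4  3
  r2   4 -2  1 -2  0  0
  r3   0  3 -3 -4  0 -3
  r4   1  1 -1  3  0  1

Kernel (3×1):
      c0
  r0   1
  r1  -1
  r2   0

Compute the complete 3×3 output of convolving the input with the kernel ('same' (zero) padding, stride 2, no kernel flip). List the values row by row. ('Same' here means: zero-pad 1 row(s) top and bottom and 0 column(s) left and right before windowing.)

Output[0,0]: The receptive field on the zero-padded input at this output position is [0 / 2 / 4]. Elementwise product with the kernel and sum: 0·1 + 2·-1.
Output[0,1]: The receptive field on the zero-padded input at this output position is [0 / -3 / 1]. Elementwise product with the kernel and sum: 0·1 + -3·-1.

-2 3 -2
0 0 -4
-1 -2 0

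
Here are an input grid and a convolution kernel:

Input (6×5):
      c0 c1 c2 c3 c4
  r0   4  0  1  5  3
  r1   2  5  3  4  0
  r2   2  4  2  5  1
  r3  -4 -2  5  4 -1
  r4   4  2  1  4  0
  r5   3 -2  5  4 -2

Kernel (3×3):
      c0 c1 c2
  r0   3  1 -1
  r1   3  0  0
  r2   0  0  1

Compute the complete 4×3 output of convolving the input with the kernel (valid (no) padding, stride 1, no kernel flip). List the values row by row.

Output[0,0]: The receptive field on the input at this output position is [4 0 1 / 2 5 3 / 2 4 2]. Elementwise product with the kernel and sum: 4·3 + 0·1 + 1·-1 + 2·3 + 2·1.
Output[0,1]: The receptive field on the input at this output position is [0 1 5 / 5 3 4 / 4 2 5]. Elementwise product with the kernel and sum: 0·3 + 1·1 + 5·-1 + 5·3 + 5·1.

19 16 15
19 30 18
-3 7 25
-2 5 21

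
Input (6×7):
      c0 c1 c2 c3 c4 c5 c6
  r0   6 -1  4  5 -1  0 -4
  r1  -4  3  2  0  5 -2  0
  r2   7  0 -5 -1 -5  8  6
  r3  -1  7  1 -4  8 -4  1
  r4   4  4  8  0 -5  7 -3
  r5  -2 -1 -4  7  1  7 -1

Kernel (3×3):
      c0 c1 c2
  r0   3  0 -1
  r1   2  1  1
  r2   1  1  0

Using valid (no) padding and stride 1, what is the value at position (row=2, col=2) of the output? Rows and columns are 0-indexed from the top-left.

4

The receptive field on the input at this output position is [-5 -1 -5 / 1 -4 8 / 8 0 -5]. Elementwise product with the kernel and sum: -5·3 + -5·-1 + 1·2 + -4·1 + 8·1 + 8·1 + 0·1.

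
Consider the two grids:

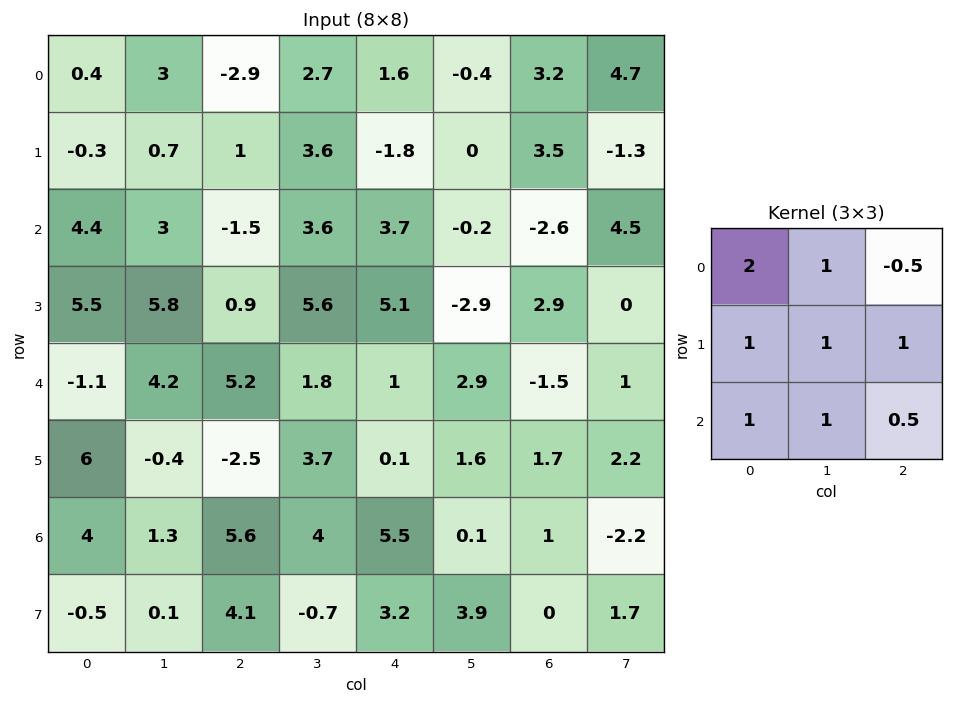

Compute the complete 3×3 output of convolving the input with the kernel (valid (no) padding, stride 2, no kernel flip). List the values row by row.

Output[0,0]: The receptive field on the input at this output position is [0.4 3 -2.9 / -0.3 0.7 1 / 4.4 3 -1.5]. Elementwise product with the kernel and sum: 0.4·2 + 3·1 + -2.9·-0.5 + -0.3·1 + 0.7·1 + 1·1 + 4.4·1 + 3·1 + -1.5·0.5.

13.3 2.85 5.1
30.45 17.85 16.75
10.6 25.35 15.15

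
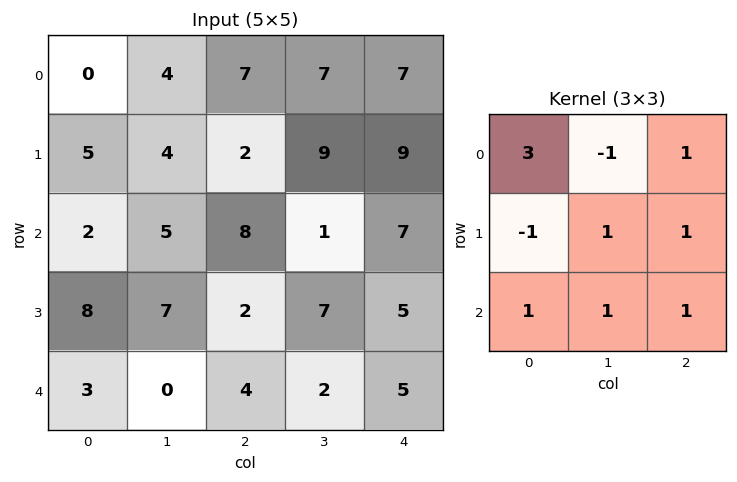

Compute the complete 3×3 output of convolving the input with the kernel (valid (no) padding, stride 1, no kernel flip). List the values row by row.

Output[0,0]: The receptive field on the input at this output position is [0 4 7 / 5 4 2 / 2 5 8]. Elementwise product with the kernel and sum: 0·3 + 4·-1 + 7·1 + 5·-1 + 4·1 + 2·1 + 2·1 + 5·1 + 8·1.

19 33 53
41 39 20
17 16 51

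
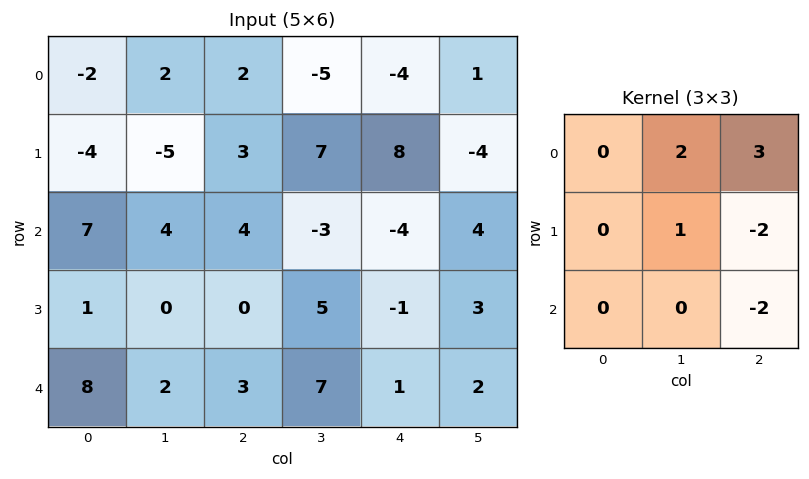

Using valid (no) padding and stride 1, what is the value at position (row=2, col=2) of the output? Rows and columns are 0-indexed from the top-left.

The receptive field on the input at this output position is [4 -3 -4 / 0 5 -1 / 3 7 1]. Elementwise product with the kernel and sum: -3·2 + -4·3 + 5·1 + -1·-2 + 1·-2.

-13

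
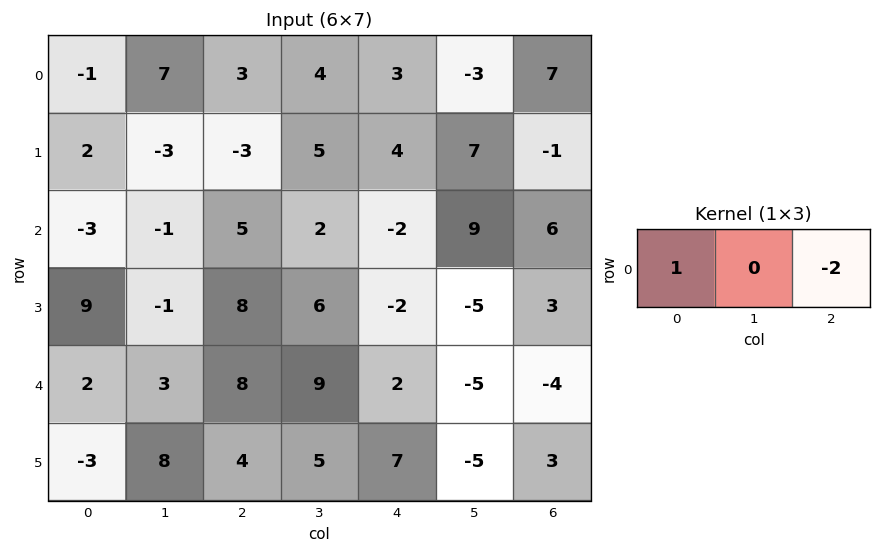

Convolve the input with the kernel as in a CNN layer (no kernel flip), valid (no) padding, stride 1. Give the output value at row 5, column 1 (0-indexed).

The receptive field on the input at this output position is [8 4 5]. Elementwise product with the kernel and sum: 8·1 + 5·-2.

-2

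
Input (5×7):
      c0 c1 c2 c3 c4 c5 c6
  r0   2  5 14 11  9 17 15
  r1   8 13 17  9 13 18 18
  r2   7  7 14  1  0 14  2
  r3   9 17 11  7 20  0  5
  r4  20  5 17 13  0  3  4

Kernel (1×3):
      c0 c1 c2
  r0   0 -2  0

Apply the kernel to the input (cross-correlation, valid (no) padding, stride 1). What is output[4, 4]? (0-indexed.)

-6

The receptive field on the input at this output position is [0 3 4]. Elementwise product with the kernel and sum: 3·-2.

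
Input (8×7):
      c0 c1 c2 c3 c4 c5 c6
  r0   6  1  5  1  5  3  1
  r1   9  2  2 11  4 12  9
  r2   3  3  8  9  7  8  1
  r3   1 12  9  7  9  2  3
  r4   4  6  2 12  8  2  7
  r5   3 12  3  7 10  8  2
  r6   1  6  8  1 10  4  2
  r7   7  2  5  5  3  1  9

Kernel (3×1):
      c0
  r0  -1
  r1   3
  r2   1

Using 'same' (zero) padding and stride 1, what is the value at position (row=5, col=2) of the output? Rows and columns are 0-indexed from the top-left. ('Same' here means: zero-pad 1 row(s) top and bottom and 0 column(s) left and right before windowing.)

15

The receptive field on the zero-padded input at this output position is [2 / 3 / 8]. Elementwise product with the kernel and sum: 2·-1 + 3·3 + 8·1.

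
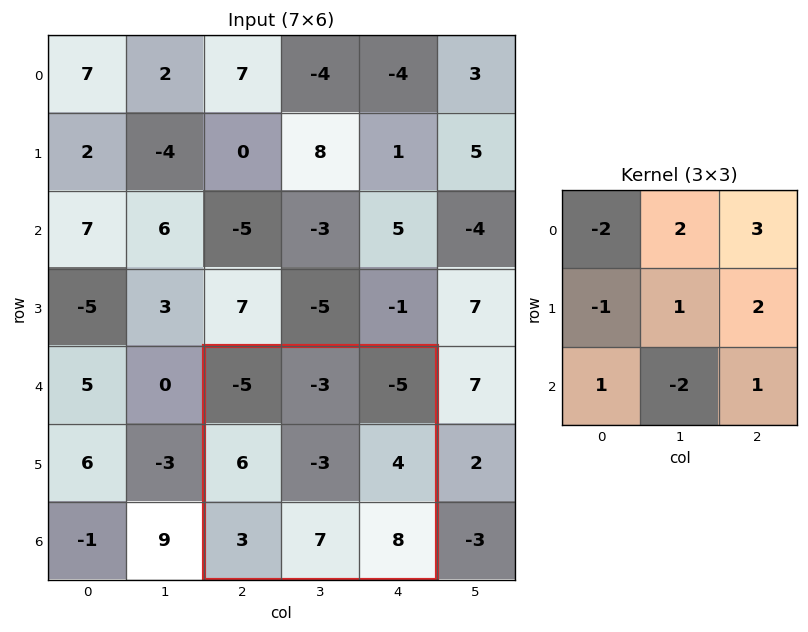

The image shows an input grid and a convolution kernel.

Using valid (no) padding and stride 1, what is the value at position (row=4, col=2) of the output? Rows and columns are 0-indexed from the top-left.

The receptive field on the input at this output position is [-5 -3 -5 / 6 -3 4 / 3 7 8]. Elementwise product with the kernel and sum: -5·-2 + -3·2 + -5·3 + 6·-1 + -3·1 + 4·2 + 3·1 + 7·-2 + 8·1.

-15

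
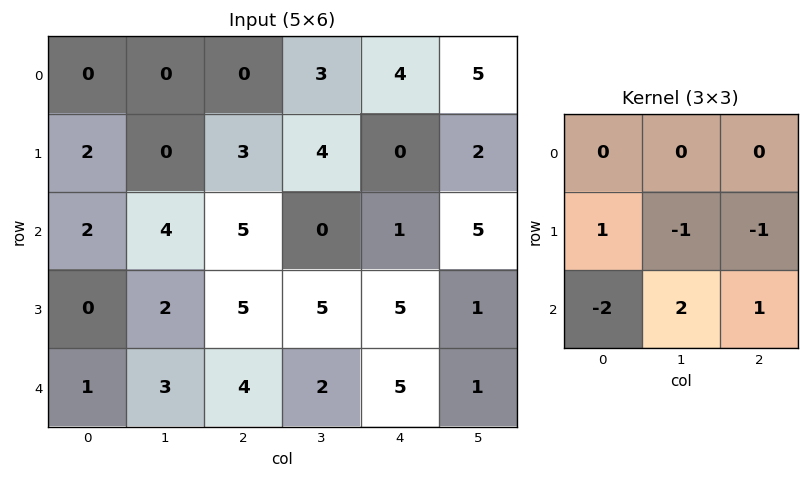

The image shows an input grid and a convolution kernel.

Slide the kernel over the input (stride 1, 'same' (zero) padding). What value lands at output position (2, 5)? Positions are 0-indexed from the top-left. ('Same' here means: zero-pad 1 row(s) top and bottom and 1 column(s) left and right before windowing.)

The receptive field on the zero-padded input at this output position is [0 2 0 / 1 5 0 / 5 1 0]. Elementwise product with the kernel and sum: 1·1 + 5·-1 + 0·-1 + 5·-2 + 1·2 + 0·1.

-12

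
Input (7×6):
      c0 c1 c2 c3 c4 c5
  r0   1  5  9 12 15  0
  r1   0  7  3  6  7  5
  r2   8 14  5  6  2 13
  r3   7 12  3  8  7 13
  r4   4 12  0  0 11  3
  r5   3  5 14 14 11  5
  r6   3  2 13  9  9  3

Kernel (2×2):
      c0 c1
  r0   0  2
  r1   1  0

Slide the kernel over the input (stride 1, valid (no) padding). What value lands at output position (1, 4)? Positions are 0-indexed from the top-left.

The receptive field on the input at this output position is [7 5 / 2 13]. Elementwise product with the kernel and sum: 5·2 + 2·1.

12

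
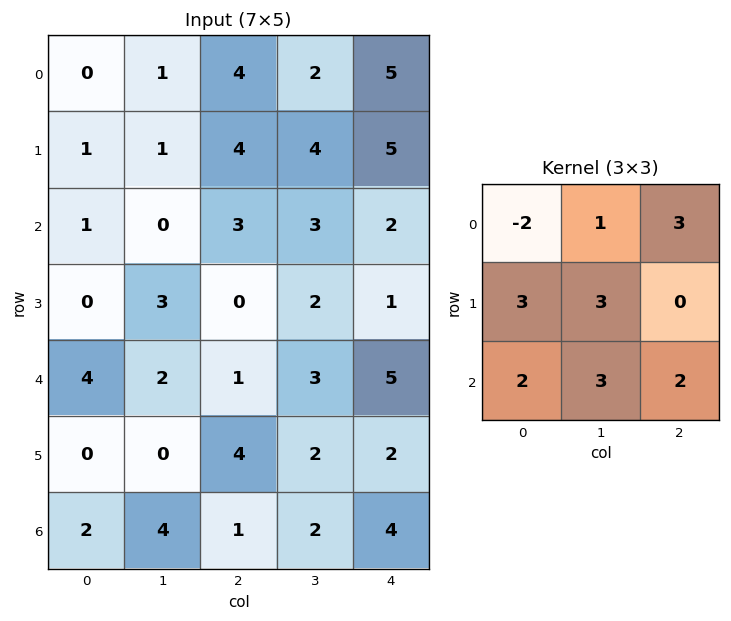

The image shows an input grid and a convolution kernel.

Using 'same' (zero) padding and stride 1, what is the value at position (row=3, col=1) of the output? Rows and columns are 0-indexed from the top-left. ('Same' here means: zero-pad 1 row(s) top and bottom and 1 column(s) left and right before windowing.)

The receptive field on the zero-padded input at this output position is [1 0 3 / 0 3 0 / 4 2 1]. Elementwise product with the kernel and sum: 1·-2 + 0·1 + 3·3 + 0·3 + 3·3 + 4·2 + 2·3 + 1·2.

32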